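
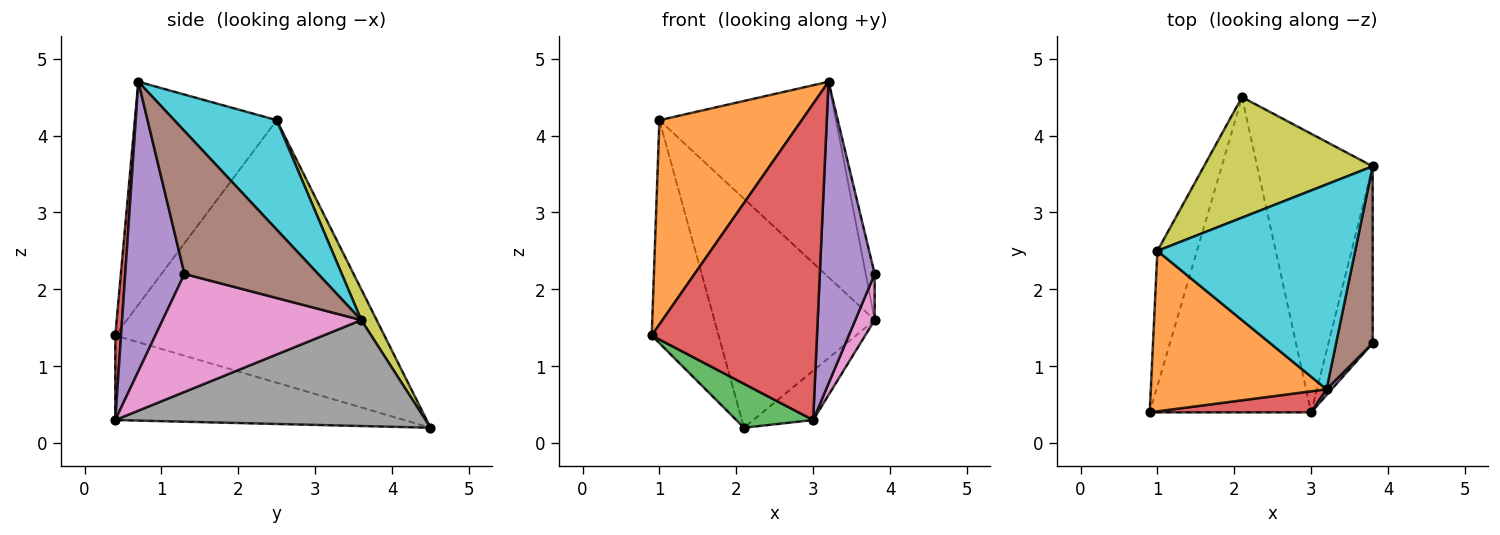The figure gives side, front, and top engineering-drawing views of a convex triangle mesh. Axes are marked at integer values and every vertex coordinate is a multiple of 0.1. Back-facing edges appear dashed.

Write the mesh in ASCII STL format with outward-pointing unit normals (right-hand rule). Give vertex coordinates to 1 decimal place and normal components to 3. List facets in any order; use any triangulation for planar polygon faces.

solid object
 facet normal -0.960 0.239 -0.145
  outer loop
   vertex 1.0 2.5 4.2
   vertex 2.1 4.5 0.2
   vertex 0.9 0.4 1.4
  endloop
 endfacet
 facet normal -0.617 -0.619 0.486
  outer loop
   vertex 1.0 2.5 4.2
   vertex 0.9 0.4 1.4
   vertex 3.2 0.7 4.7
  endloop
 endfacet
 facet normal -0.461 -0.123 -0.879
  outer loop
   vertex 3.0 0.4 0.3
   vertex 0.9 0.4 1.4
   vertex 2.1 4.5 0.2
  endloop
 endfacet
 facet normal 0.035 -0.997 0.066
  outer loop
   vertex 3.0 0.4 0.3
   vertex 3.2 0.7 4.7
   vertex 0.9 0.4 1.4
  endloop
 endfacet
 facet normal 0.734 -0.679 0.013
  outer loop
   vertex 3.0 0.4 0.3
   vertex 3.8 1.3 2.2
   vertex 3.2 0.7 4.7
  endloop
 endfacet
 facet normal 0.967 0.065 0.248
  outer loop
   vertex 3.8 3.6 1.6
   vertex 3.2 0.7 4.7
   vertex 3.8 1.3 2.2
  endloop
 endfacet
 facet normal 0.933 -0.091 -0.349
  outer loop
   vertex 3.8 3.6 1.6
   vertex 3.8 1.3 2.2
   vertex 3.0 0.4 0.3
  endloop
 endfacet
 facet normal 0.670 0.129 -0.731
  outer loop
   vertex 3.8 3.6 1.6
   vertex 3.0 0.4 0.3
   vertex 2.1 4.5 0.2
  endloop
 endfacet
 facet normal 0.085 0.882 0.464
  outer loop
   vertex 3.8 3.6 1.6
   vertex 2.1 4.5 0.2
   vertex 1.0 2.5 4.2
  endloop
 endfacet
 facet normal 0.372 0.641 0.672
  outer loop
   vertex 3.8 3.6 1.6
   vertex 1.0 2.5 4.2
   vertex 3.2 0.7 4.7
  endloop
 endfacet
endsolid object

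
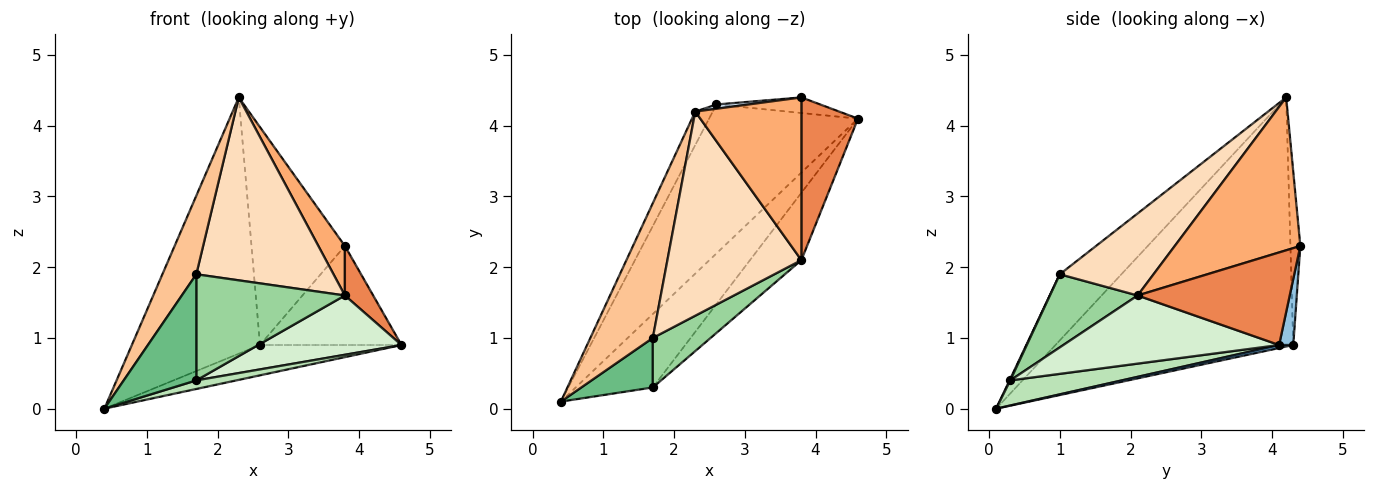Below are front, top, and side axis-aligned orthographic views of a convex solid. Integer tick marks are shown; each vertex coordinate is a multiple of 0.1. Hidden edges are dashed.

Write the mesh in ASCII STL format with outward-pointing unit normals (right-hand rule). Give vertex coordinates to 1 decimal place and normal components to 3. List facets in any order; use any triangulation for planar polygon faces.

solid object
 facet normal 0.020 0.199 -0.980
  outer loop
   vertex 2.6 4.3 0.9
   vertex 4.6 4.1 0.9
   vertex 0.4 0.1 0.0
  endloop
 endfacet
 facet normal 0.098 0.983 -0.154
  outer loop
   vertex 2.6 4.3 0.9
   vertex 3.8 4.4 2.3
   vertex 4.6 4.1 0.9
  endloop
 endfacet
 facet normal -0.879 0.473 -0.062
  outer loop
   vertex 2.6 4.3 0.9
   vertex 0.4 0.1 0.0
   vertex 2.3 4.2 4.4
  endloop
 endfacet
 facet normal -0.105 0.994 0.019
  outer loop
   vertex 2.6 4.3 0.9
   vertex 2.3 4.2 4.4
   vertex 3.8 4.4 2.3
  endloop
 endfacet
 facet normal 0.843 -0.157 0.515
  outer loop
   vertex 3.8 2.1 1.6
   vertex 4.6 4.1 0.9
   vertex 3.8 4.4 2.3
  endloop
 endfacet
 facet normal 0.809 -0.171 0.562
  outer loop
   vertex 3.8 2.1 1.6
   vertex 3.8 4.4 2.3
   vertex 2.3 4.2 4.4
  endloop
 endfacet
 facet normal -0.675 -0.372 0.638
  outer loop
   vertex 1.7 1.0 1.9
   vertex 2.3 4.2 4.4
   vertex 0.4 0.1 0.0
  endloop
 endfacet
 facet normal 0.415 -0.607 0.678
  outer loop
   vertex 1.7 1.0 1.9
   vertex 3.8 2.1 1.6
   vertex 2.3 4.2 4.4
  endloop
 endfacet
 facet normal 0.009 -0.906 0.423
  outer loop
   vertex 1.7 0.3 0.4
   vertex 1.7 1.0 1.9
   vertex 0.4 0.1 0.0
  endloop
 endfacet
 facet normal 0.472 -0.799 0.373
  outer loop
   vertex 1.7 0.3 0.4
   vertex 3.8 2.1 1.6
   vertex 1.7 1.0 1.9
  endloop
 endfacet
 facet normal 0.308 -0.111 -0.945
  outer loop
   vertex 1.7 0.3 0.4
   vertex 0.4 0.1 0.0
   vertex 4.6 4.1 0.9
  endloop
 endfacet
 facet normal 0.705 -0.468 -0.532
  outer loop
   vertex 1.7 0.3 0.4
   vertex 4.6 4.1 0.9
   vertex 3.8 2.1 1.6
  endloop
 endfacet
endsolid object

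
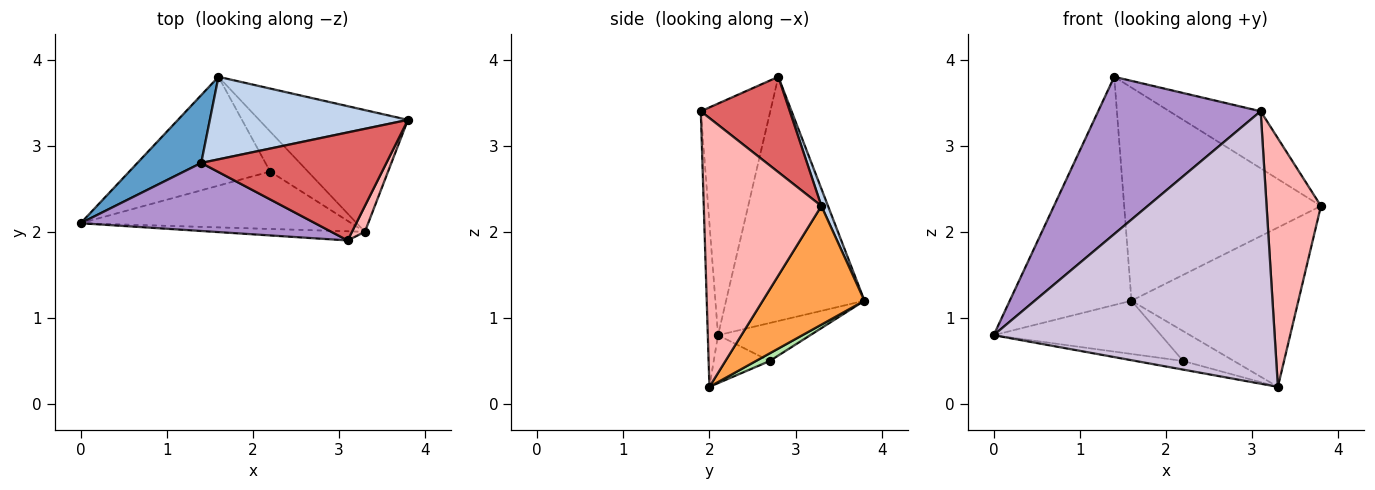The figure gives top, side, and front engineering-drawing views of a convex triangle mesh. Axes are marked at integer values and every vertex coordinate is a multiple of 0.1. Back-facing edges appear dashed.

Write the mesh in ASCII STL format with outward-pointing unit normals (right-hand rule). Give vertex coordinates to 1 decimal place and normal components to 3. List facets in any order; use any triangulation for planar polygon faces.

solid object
 facet normal -0.737 0.648 0.193
  outer loop
   vertex 1.4 2.8 3.8
   vertex 1.6 3.8 1.2
   vertex 0.0 2.1 0.8
  endloop
 endfacet
 facet normal 0.031 0.932 0.361
  outer loop
   vertex 1.4 2.8 3.8
   vertex 3.8 3.3 2.3
   vertex 1.6 3.8 1.2
  endloop
 endfacet
 facet normal 0.436 0.715 -0.546
  outer loop
   vertex 3.3 2.0 0.2
   vertex 1.6 3.8 1.2
   vertex 3.8 3.3 2.3
  endloop
 endfacet
 facet normal -0.236 0.427 -0.873
  outer loop
   vertex 2.2 2.7 0.5
   vertex 0.0 2.1 0.8
   vertex 1.6 3.8 1.2
  endloop
 endfacet
 facet normal -0.173 0.146 -0.974
  outer loop
   vertex 2.2 2.7 0.5
   vertex 3.3 2.0 0.2
   vertex 0.0 2.1 0.8
  endloop
 endfacet
 facet normal 0.160 0.591 -0.791
  outer loop
   vertex 2.2 2.7 0.5
   vertex 1.6 3.8 1.2
   vertex 3.3 2.0 0.2
  endloop
 endfacet
 facet normal 0.414 0.425 0.805
  outer loop
   vertex 3.1 1.9 3.4
   vertex 3.8 3.3 2.3
   vertex 1.4 2.8 3.8
  endloop
 endfacet
 facet normal 0.907 -0.419 0.044
  outer loop
   vertex 3.1 1.9 3.4
   vertex 3.3 2.0 0.2
   vertex 3.8 3.3 2.3
  endloop
 endfacet
 facet normal -0.365 -0.854 0.370
  outer loop
   vertex 3.1 1.9 3.4
   vertex 1.4 2.8 3.8
   vertex 0.0 2.1 0.8
  endloop
 endfacet
 facet normal -0.036 -0.999 -0.033
  outer loop
   vertex 3.1 1.9 3.4
   vertex 0.0 2.1 0.8
   vertex 3.3 2.0 0.2
  endloop
 endfacet
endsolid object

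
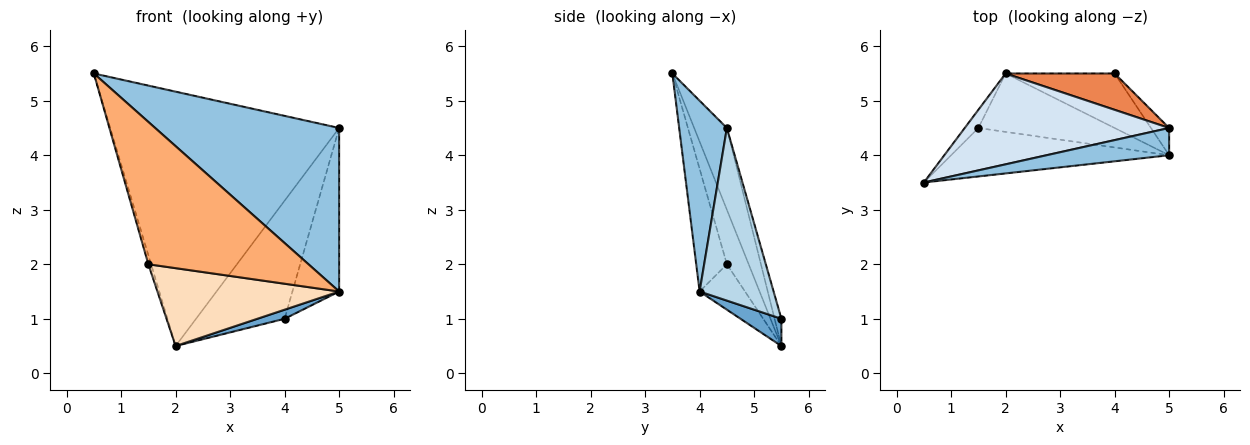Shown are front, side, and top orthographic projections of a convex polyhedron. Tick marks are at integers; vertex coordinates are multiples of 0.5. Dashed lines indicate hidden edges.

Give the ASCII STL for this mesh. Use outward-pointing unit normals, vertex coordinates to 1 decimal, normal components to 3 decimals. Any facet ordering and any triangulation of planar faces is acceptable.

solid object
 facet normal 0.239 -0.160 -0.958
  outer loop
   vertex 4.0 5.5 1.0
   vertex 5.0 4.0 1.5
   vertex 2.0 5.5 0.5
  endloop
 endfacet
 facet normal 0.248 -0.956 0.159
  outer loop
   vertex 5.0 4.5 4.5
   vertex 0.5 3.5 5.5
   vertex 5.0 4.0 1.5
  endloop
 endfacet
 facet normal 0.842 0.532 -0.089
  outer loop
   vertex 5.0 4.5 4.5
   vertex 5.0 4.0 1.5
   vertex 4.0 5.5 1.0
  endloop
 endfacet
 facet normal -0.133 0.933 0.333
  outer loop
   vertex 5.0 4.5 4.5
   vertex 2.0 5.5 0.5
   vertex 0.5 3.5 5.5
  endloop
 endfacet
 facet normal -0.073 0.953 0.293
  outer loop
   vertex 5.0 4.5 4.5
   vertex 4.0 5.5 1.0
   vertex 2.0 5.5 0.5
  endloop
 endfacet
 facet normal -0.178 -0.931 -0.317
  outer loop
   vertex 1.5 4.5 2.0
   vertex 5.0 4.0 1.5
   vertex 0.5 3.5 5.5
  endloop
 endfacet
 facet normal -0.963 0.120 -0.241
  outer loop
   vertex 1.5 4.5 2.0
   vertex 0.5 3.5 5.5
   vertex 2.0 5.5 0.5
  endloop
 endfacet
 facet normal -0.196 -0.784 -0.588
  outer loop
   vertex 1.5 4.5 2.0
   vertex 2.0 5.5 0.5
   vertex 5.0 4.0 1.5
  endloop
 endfacet
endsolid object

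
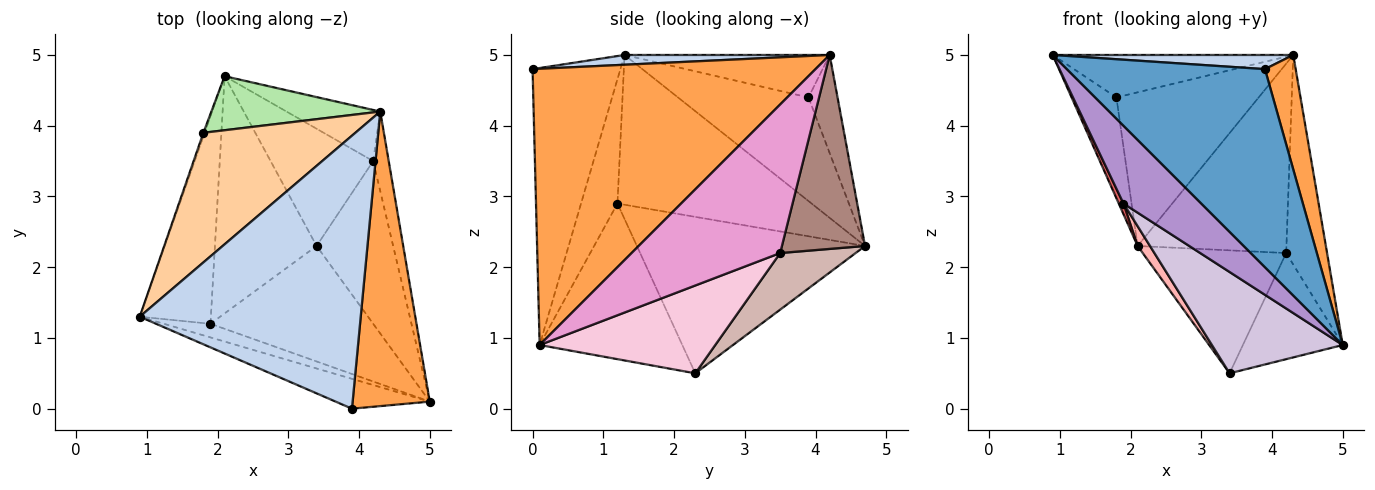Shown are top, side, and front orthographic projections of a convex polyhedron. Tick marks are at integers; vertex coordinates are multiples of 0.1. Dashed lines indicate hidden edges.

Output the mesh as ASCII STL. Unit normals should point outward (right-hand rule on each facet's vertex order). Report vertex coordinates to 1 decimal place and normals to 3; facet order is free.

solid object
 facet normal -0.402 -0.906 -0.136
  outer loop
   vertex 3.9 0.0 4.8
   vertex 0.9 1.3 5.0
   vertex 5.0 0.1 0.9
  endloop
 endfacet
 facet normal 0.044 -0.052 0.998
  outer loop
   vertex 3.9 0.0 4.8
   vertex 4.3 4.2 5.0
   vertex 0.9 1.3 5.0
  endloop
 endfacet
 facet normal 0.958 -0.104 0.268
  outer loop
   vertex 3.9 0.0 4.8
   vertex 5.0 0.1 0.9
   vertex 4.3 4.2 5.0
  endloop
 endfacet
 facet normal -0.257 0.301 0.919
  outer loop
   vertex 1.8 3.9 4.4
   vertex 0.9 1.3 5.0
   vertex 4.3 4.2 5.0
  endloop
 endfacet
 facet normal -0.946 0.325 -0.011
  outer loop
   vertex 1.8 3.9 4.4
   vertex 2.1 4.7 2.3
   vertex 0.9 1.3 5.0
  endloop
 endfacet
 facet normal -0.189 0.926 0.326
  outer loop
   vertex 1.8 3.9 4.4
   vertex 4.3 4.2 5.0
   vertex 2.1 4.7 2.3
  endloop
 endfacet
 facet normal -0.903 -0.022 -0.429
  outer loop
   vertex 1.9 1.2 2.9
   vertex 0.9 1.3 5.0
   vertex 2.1 4.7 2.3
  endloop
 endfacet
 facet normal -0.838 -0.045 -0.544
  outer loop
   vertex 1.9 1.2 2.9
   vertex 2.1 4.7 2.3
   vertex 3.4 2.3 0.5
  endloop
 endfacet
 facet normal -0.419 -0.895 -0.157
  outer loop
   vertex 1.9 1.2 2.9
   vertex 5.0 0.1 0.9
   vertex 0.9 1.3 5.0
  endloop
 endfacet
 facet normal -0.584 -0.536 -0.610
  outer loop
   vertex 1.9 1.2 2.9
   vertex 3.4 2.3 0.5
   vertex 5.0 0.1 0.9
  endloop
 endfacet
 facet normal 0.475 0.850 -0.229
  outer loop
   vertex 4.2 3.5 2.2
   vertex 2.1 4.7 2.3
   vertex 4.3 4.2 5.0
  endloop
 endfacet
 facet normal 0.356 0.676 -0.645
  outer loop
   vertex 4.2 3.5 2.2
   vertex 3.4 2.3 0.5
   vertex 2.1 4.7 2.3
  endloop
 endfacet
 facet normal 0.959 0.264 -0.100
  outer loop
   vertex 4.2 3.5 2.2
   vertex 4.3 4.2 5.0
   vertex 5.0 0.1 0.9
  endloop
 endfacet
 facet normal 0.693 0.394 -0.604
  outer loop
   vertex 4.2 3.5 2.2
   vertex 5.0 0.1 0.9
   vertex 3.4 2.3 0.5
  endloop
 endfacet
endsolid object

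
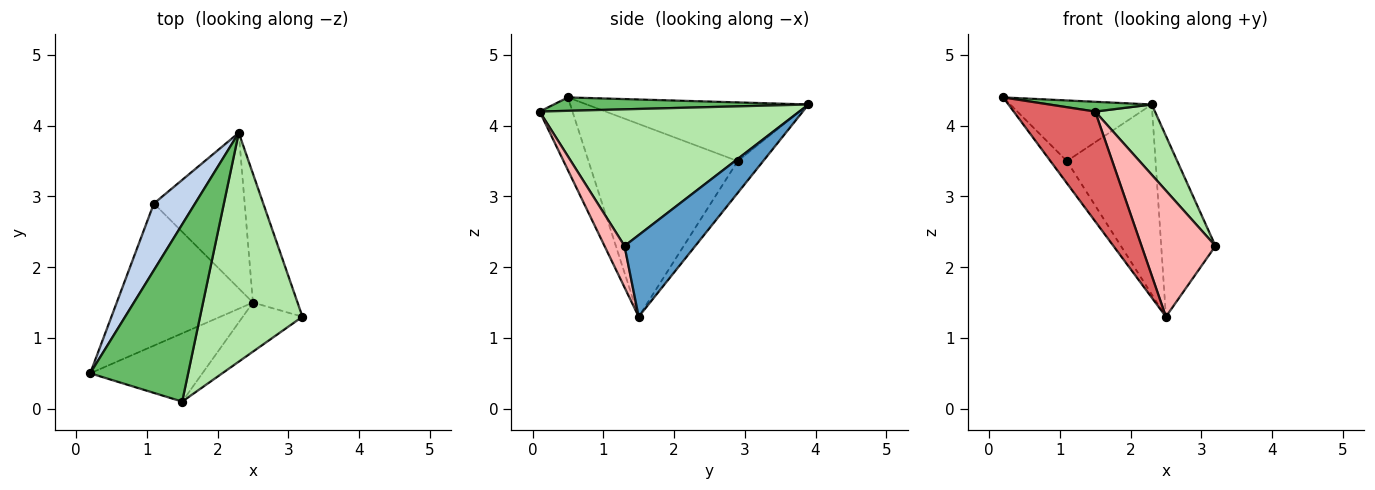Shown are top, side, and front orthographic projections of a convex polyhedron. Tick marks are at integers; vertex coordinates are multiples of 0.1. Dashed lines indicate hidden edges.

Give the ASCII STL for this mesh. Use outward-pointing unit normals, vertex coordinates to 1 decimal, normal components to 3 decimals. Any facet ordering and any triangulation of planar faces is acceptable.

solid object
 facet normal 0.728 0.558 -0.398
  outer loop
   vertex 2.5 1.5 1.3
   vertex 2.3 3.9 4.3
   vertex 3.2 1.3 2.3
  endloop
 endfacet
 facet normal -0.725 0.463 0.509
  outer loop
   vertex 1.1 2.9 3.5
   vertex 0.2 0.5 4.4
   vertex 2.3 3.9 4.3
  endloop
 endfacet
 facet normal -0.813 0.090 -0.575
  outer loop
   vertex 1.1 2.9 3.5
   vertex 2.5 1.5 1.3
   vertex 0.2 0.5 4.4
  endloop
 endfacet
 facet normal -0.217 0.755 -0.619
  outer loop
   vertex 1.1 2.9 3.5
   vertex 2.3 3.9 4.3
   vertex 2.5 1.5 1.3
  endloop
 endfacet
 facet normal 0.135 -0.055 0.989
  outer loop
   vertex 1.5 0.1 4.2
   vertex 2.3 3.9 4.3
   vertex 0.2 0.5 4.4
  endloop
 endfacet
 facet normal 0.787 -0.181 0.590
  outer loop
   vertex 1.5 0.1 4.2
   vertex 3.2 1.3 2.3
   vertex 2.3 3.9 4.3
  endloop
 endfacet
 facet normal -0.324 -0.803 -0.500
  outer loop
   vertex 1.5 0.1 4.2
   vertex 0.2 0.5 4.4
   vertex 2.5 1.5 1.3
  endloop
 endfacet
 facet normal 0.245 -0.904 -0.352
  outer loop
   vertex 1.5 0.1 4.2
   vertex 2.5 1.5 1.3
   vertex 3.2 1.3 2.3
  endloop
 endfacet
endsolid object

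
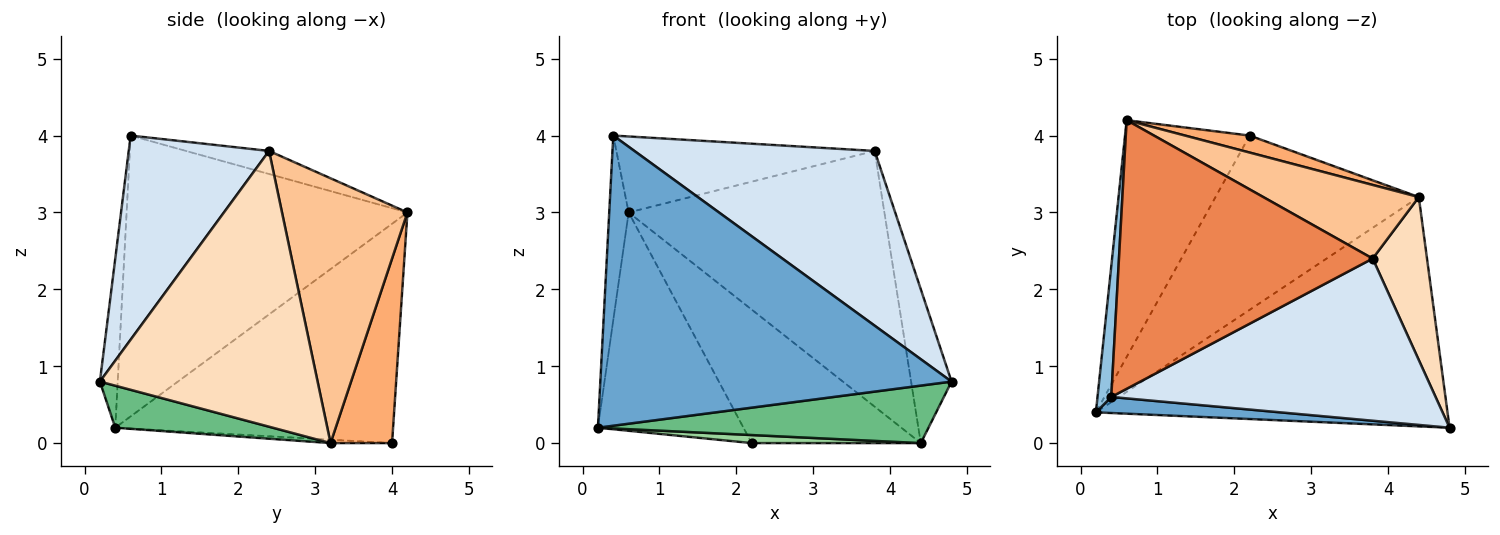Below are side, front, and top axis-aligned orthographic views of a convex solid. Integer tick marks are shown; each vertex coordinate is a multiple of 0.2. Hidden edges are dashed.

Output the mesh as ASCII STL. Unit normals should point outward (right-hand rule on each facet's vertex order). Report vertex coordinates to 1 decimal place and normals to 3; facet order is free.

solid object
 facet normal -0.051 -0.997 0.055
  outer loop
   vertex 0.4 0.6 4.0
   vertex 0.2 0.4 0.2
   vertex 4.8 0.2 0.8
  endloop
 endfacet
 facet normal -0.996 0.069 0.049
  outer loop
   vertex 0.4 0.6 4.0
   vertex 0.6 4.2 3.0
   vertex 0.2 0.4 0.2
  endloop
 endfacet
 facet normal -0.791 0.415 -0.450
  outer loop
   vertex 2.2 4.0 0.0
   vertex 0.2 0.4 0.2
   vertex 0.6 4.2 3.0
  endloop
 endfacet
 facet normal 0.394 -0.674 0.625
  outer loop
   vertex 3.8 2.4 3.8
   vertex 0.4 0.6 4.0
   vertex 4.8 0.2 0.8
  endloop
 endfacet
 facet normal -0.087 0.271 0.959
  outer loop
   vertex 3.8 2.4 3.8
   vertex 0.6 4.2 3.0
   vertex 0.4 0.6 4.0
  endloop
 endfacet
 facet normal 0.339 0.933 0.119
  outer loop
   vertex 4.4 3.2 0.0
   vertex 2.2 4.0 0.0
   vertex 0.6 4.2 3.0
  endloop
 endfacet
 facet normal 0.426 0.869 0.250
  outer loop
   vertex 4.4 3.2 0.0
   vertex 0.6 4.2 3.0
   vertex 3.8 2.4 3.8
  endloop
 endfacet
 facet normal 0.965 0.179 0.190
  outer loop
   vertex 4.4 3.2 0.0
   vertex 3.8 2.4 3.8
   vertex 4.8 0.2 0.8
  endloop
 endfacet
 facet normal 0.115 -0.242 -0.964
  outer loop
   vertex 4.4 3.2 0.0
   vertex 4.8 0.2 0.8
   vertex 0.2 0.4 0.2
  endloop
 endfacet
 facet normal -0.017 -0.046 -0.999
  outer loop
   vertex 4.4 3.2 0.0
   vertex 0.2 0.4 0.2
   vertex 2.2 4.0 0.0
  endloop
 endfacet
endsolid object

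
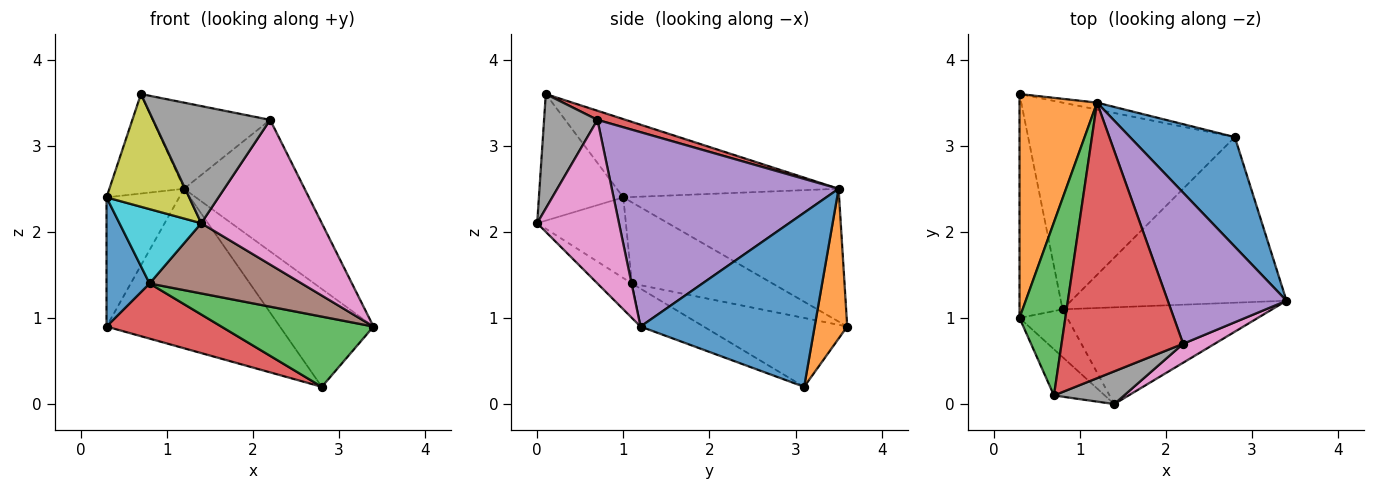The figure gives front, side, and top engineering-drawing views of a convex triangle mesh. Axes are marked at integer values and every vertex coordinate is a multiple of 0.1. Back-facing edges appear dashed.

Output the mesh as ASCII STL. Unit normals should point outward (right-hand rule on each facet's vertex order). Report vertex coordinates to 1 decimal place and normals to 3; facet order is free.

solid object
 facet normal -0.853 -0.261 -0.452
  outer loop
   vertex 0.8 1.1 1.4
   vertex 0.3 1.0 2.4
   vertex 0.3 3.6 0.9
  endloop
 endfacet
 facet normal -0.829 0.279 0.484
  outer loop
   vertex 1.2 3.5 2.5
   vertex 0.3 3.6 0.9
   vertex 0.3 1.0 2.4
  endloop
 endfacet
 facet normal -0.829 0.279 0.485
  outer loop
   vertex 1.2 3.5 2.5
   vertex 0.3 1.0 2.4
   vertex 0.7 0.1 3.6
  endloop
 endfacet
 facet normal 0.071 0.298 0.952
  outer loop
   vertex 1.2 3.5 2.5
   vertex 0.7 0.1 3.6
   vertex 2.2 0.7 3.3
  endloop
 endfacet
 facet normal 0.777 0.413 0.475
  outer loop
   vertex 1.2 3.5 2.5
   vertex 2.2 0.7 3.3
   vertex 3.4 1.2 0.9
  endloop
 endfacet
 facet normal -0.132 -0.582 -0.802
  outer loop
   vertex 1.4 0.0 2.1
   vertex 0.8 1.1 1.4
   vertex 3.4 1.2 0.9
  endloop
 endfacet
 facet normal 0.558 -0.823 0.108
  outer loop
   vertex 1.4 0.0 2.1
   vertex 3.4 1.2 0.9
   vertex 2.2 0.7 3.3
  endloop
 endfacet
 facet normal 0.402 -0.882 0.246
  outer loop
   vertex 1.4 0.0 2.1
   vertex 2.2 0.7 3.3
   vertex 0.7 0.1 3.6
  endloop
 endfacet
 facet normal -0.687 -0.673 -0.276
  outer loop
   vertex 1.4 0.0 2.1
   vertex 0.7 0.1 3.6
   vertex 0.3 1.0 2.4
  endloop
 endfacet
 facet normal -0.674 -0.622 -0.399
  outer loop
   vertex 1.4 0.0 2.1
   vertex 0.3 1.0 2.4
   vertex 0.8 1.1 1.4
  endloop
 endfacet
 facet normal 0.778 0.418 0.469
  outer loop
   vertex 2.8 3.1 0.2
   vertex 1.2 3.5 2.5
   vertex 3.4 1.2 0.9
  endloop
 endfacet
 facet normal 0.185 0.982 -0.042
  outer loop
   vertex 2.8 3.1 0.2
   vertex 0.3 3.6 0.9
   vertex 1.2 3.5 2.5
  endloop
 endfacet
 facet normal -0.160 -0.385 -0.909
  outer loop
   vertex 2.8 3.1 0.2
   vertex 3.4 1.2 0.9
   vertex 0.8 1.1 1.4
  endloop
 endfacet
 facet normal -0.307 -0.245 -0.920
  outer loop
   vertex 2.8 3.1 0.2
   vertex 0.8 1.1 1.4
   vertex 0.3 3.6 0.9
  endloop
 endfacet
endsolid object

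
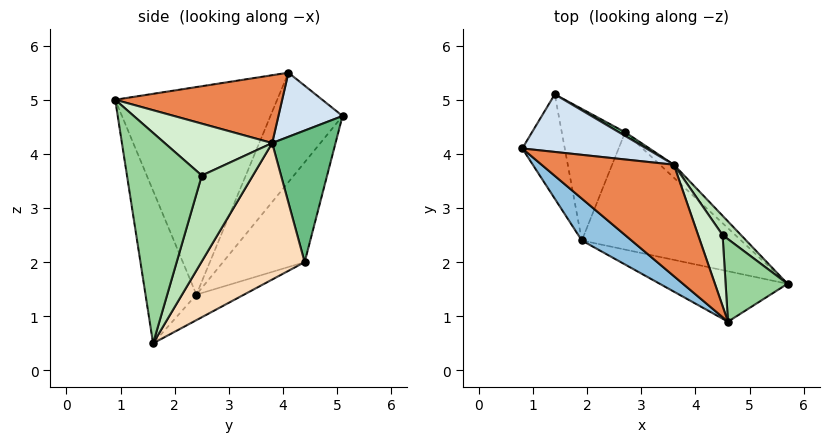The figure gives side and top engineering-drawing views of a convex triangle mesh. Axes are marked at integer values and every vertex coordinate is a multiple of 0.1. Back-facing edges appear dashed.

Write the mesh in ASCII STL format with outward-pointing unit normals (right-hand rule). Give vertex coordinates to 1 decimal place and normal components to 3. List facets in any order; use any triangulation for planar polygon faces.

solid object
 facet normal -0.900 0.260 -0.349
  outer loop
   vertex 1.9 2.4 1.4
   vertex 0.8 4.1 5.5
   vertex 1.4 5.1 4.7
  endloop
 endfacet
 facet normal -0.625 -0.766 0.150
  outer loop
   vertex 1.9 2.4 1.4
   vertex 4.6 0.9 5.0
   vertex 0.8 4.1 5.5
  endloop
 endfacet
 facet normal -0.248 -0.946 -0.208
  outer loop
   vertex 1.9 2.4 1.4
   vertex 5.7 1.6 0.5
   vertex 4.6 0.9 5.0
  endloop
 endfacet
 facet normal 0.421 0.399 0.815
  outer loop
   vertex 3.6 3.8 4.2
   vertex 1.4 5.1 4.7
   vertex 0.8 4.1 5.5
  endloop
 endfacet
 facet normal 0.423 0.374 0.825
  outer loop
   vertex 3.6 3.8 4.2
   vertex 0.8 4.1 5.5
   vertex 4.6 0.9 5.0
  endloop
 endfacet
 facet normal -0.149 0.338 -0.929
  outer loop
   vertex 2.7 4.4 2.0
   vertex 5.7 1.6 0.5
   vertex 1.9 2.4 1.4
  endloop
 endfacet
 facet normal -0.756 0.446 -0.480
  outer loop
   vertex 2.7 4.4 2.0
   vertex 1.9 2.4 1.4
   vertex 1.4 5.1 4.7
  endloop
 endfacet
 facet normal 0.662 0.746 -0.068
  outer loop
   vertex 2.7 4.4 2.0
   vertex 3.6 3.8 4.2
   vertex 5.7 1.6 0.5
  endloop
 endfacet
 facet normal 0.513 0.858 0.024
  outer loop
   vertex 2.7 4.4 2.0
   vertex 1.4 5.1 4.7
   vertex 3.6 3.8 4.2
  endloop
 endfacet
 facet normal 0.917 0.293 0.270
  outer loop
   vertex 4.5 2.5 3.6
   vertex 4.6 0.9 5.0
   vertex 5.7 1.6 0.5
  endloop
 endfacet
 facet normal 0.846 0.502 0.182
  outer loop
   vertex 4.5 2.5 3.6
   vertex 5.7 1.6 0.5
   vertex 3.6 3.8 4.2
  endloop
 endfacet
 facet normal 0.831 0.395 0.392
  outer loop
   vertex 4.5 2.5 3.6
   vertex 3.6 3.8 4.2
   vertex 4.6 0.9 5.0
  endloop
 endfacet
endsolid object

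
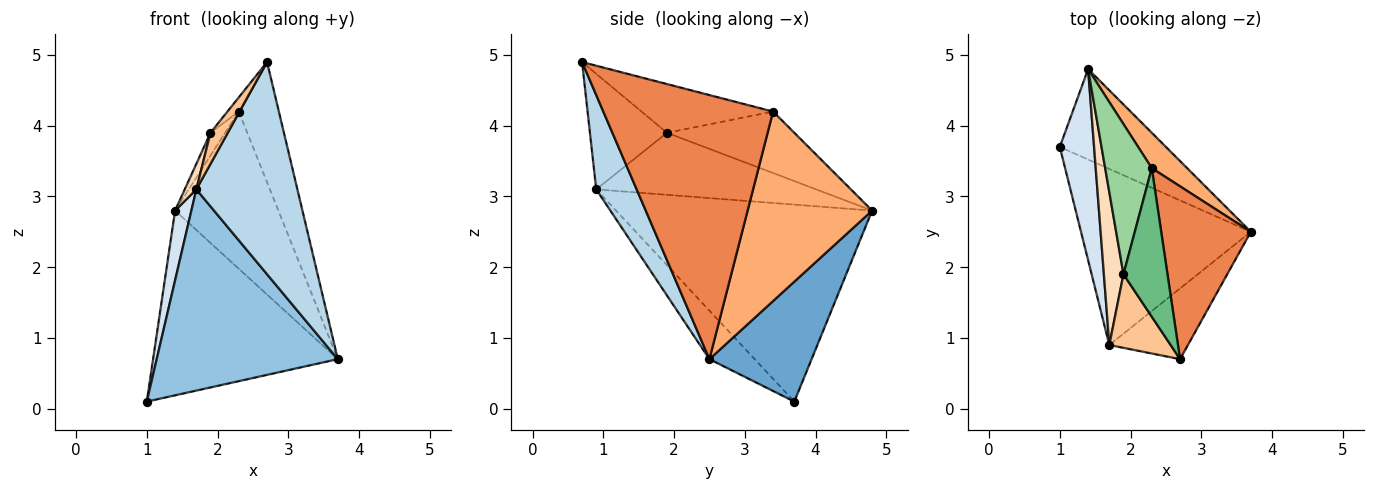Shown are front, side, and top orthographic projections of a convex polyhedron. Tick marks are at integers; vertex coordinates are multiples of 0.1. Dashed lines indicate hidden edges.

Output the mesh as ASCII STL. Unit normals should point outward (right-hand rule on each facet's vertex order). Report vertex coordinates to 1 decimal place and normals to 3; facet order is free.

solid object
 facet normal 0.445 0.804 -0.394
  outer loop
   vertex 1.4 4.8 2.8
   vertex 3.7 2.5 0.7
   vertex 1.0 3.7 0.1
  endloop
 endfacet
 facet normal -0.185 -0.740 -0.647
  outer loop
   vertex 1.7 0.9 3.1
   vertex 1.0 3.7 0.1
   vertex 3.7 2.5 0.7
  endloop
 endfacet
 facet normal 0.355 -0.887 -0.296
  outer loop
   vertex 1.7 0.9 3.1
   vertex 3.7 2.5 0.7
   vertex 2.7 0.7 4.9
  endloop
 endfacet
 facet normal -0.983 -0.062 0.171
  outer loop
   vertex 1.7 0.9 3.1
   vertex 1.4 4.8 2.8
   vertex 1.0 3.7 0.1
  endloop
 endfacet
 facet normal 0.924 0.218 0.314
  outer loop
   vertex 2.3 3.4 4.2
   vertex 2.7 0.7 4.9
   vertex 3.7 2.5 0.7
  endloop
 endfacet
 facet normal 0.762 0.632 0.142
  outer loop
   vertex 2.3 3.4 4.2
   vertex 3.7 2.5 0.7
   vertex 1.4 4.8 2.8
  endloop
 endfacet
 facet normal -0.866 -0.195 0.460
  outer loop
   vertex 1.9 1.9 3.9
   vertex 1.7 0.9 3.1
   vertex 2.7 0.7 4.9
  endloop
 endfacet
 facet normal -0.952 -0.050 0.301
  outer loop
   vertex 1.9 1.9 3.9
   vertex 1.4 4.8 2.8
   vertex 1.7 0.9 3.1
  endloop
 endfacet
 facet normal -0.741 0.064 0.669
  outer loop
   vertex 1.9 1.9 3.9
   vertex 2.7 0.7 4.9
   vertex 2.3 3.4 4.2
  endloop
 endfacet
 facet normal -0.794 0.091 0.602
  outer loop
   vertex 1.9 1.9 3.9
   vertex 2.3 3.4 4.2
   vertex 1.4 4.8 2.8
  endloop
 endfacet
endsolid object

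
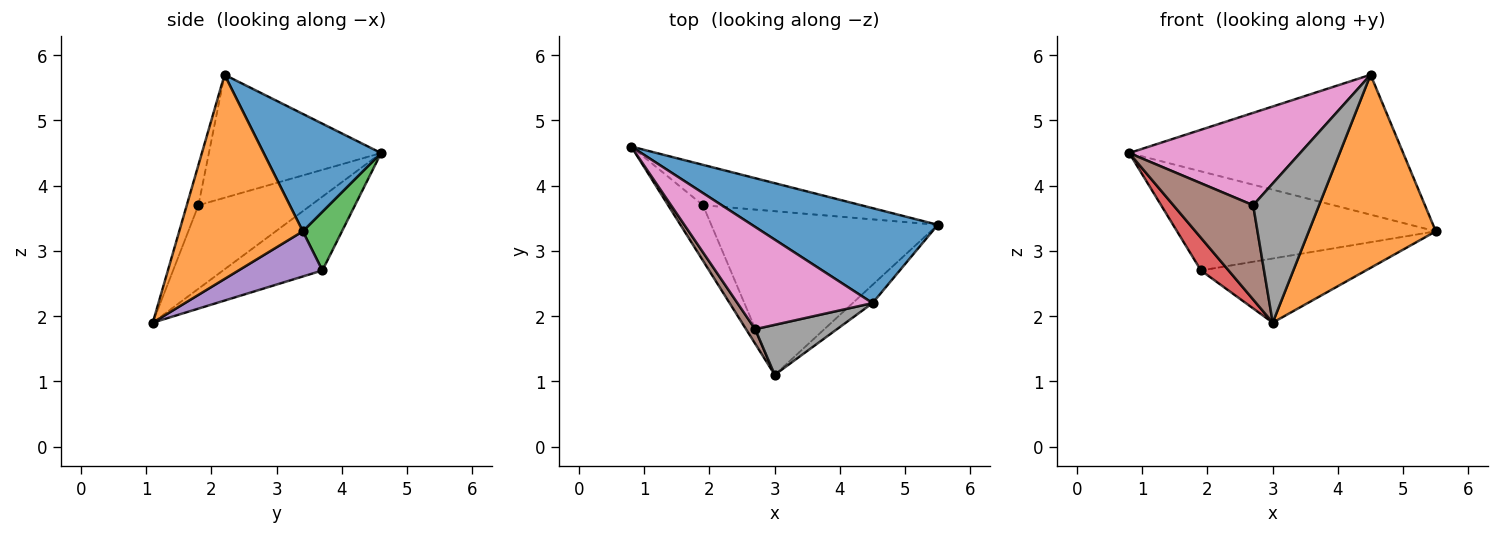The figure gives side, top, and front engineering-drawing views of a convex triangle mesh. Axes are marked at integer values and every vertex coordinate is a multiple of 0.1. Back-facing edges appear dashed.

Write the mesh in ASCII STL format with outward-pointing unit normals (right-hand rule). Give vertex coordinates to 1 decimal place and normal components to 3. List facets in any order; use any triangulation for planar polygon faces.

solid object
 facet normal 0.334 0.780 0.529
  outer loop
   vertex 4.5 2.2 5.7
   vertex 5.5 3.4 3.3
   vertex 0.8 4.6 4.5
  endloop
 endfacet
 facet normal 0.696 -0.715 -0.068
  outer loop
   vertex 4.5 2.2 5.7
   vertex 3.0 1.1 1.9
   vertex 5.5 3.4 3.3
  endloop
 endfacet
 facet normal 0.139 0.917 -0.374
  outer loop
   vertex 1.9 3.7 2.7
   vertex 0.8 4.6 4.5
   vertex 5.5 3.4 3.3
  endloop
 endfacet
 facet normal -0.877 -0.244 -0.414
  outer loop
   vertex 1.9 3.7 2.7
   vertex 3.0 1.1 1.9
   vertex 0.8 4.6 4.5
  endloop
 endfacet
 facet normal 0.182 0.359 -0.915
  outer loop
   vertex 1.9 3.7 2.7
   vertex 5.5 3.4 3.3
   vertex 3.0 1.1 1.9
  endloop
 endfacet
 facet normal -0.812 -0.577 0.089
  outer loop
   vertex 2.7 1.8 3.7
   vertex 0.8 4.6 4.5
   vertex 3.0 1.1 1.9
  endloop
 endfacet
 facet normal -0.560 -0.556 0.615
  outer loop
   vertex 2.7 1.8 3.7
   vertex 4.5 2.2 5.7
   vertex 0.8 4.6 4.5
  endloop
 endfacet
 facet normal -0.164 -0.928 0.334
  outer loop
   vertex 2.7 1.8 3.7
   vertex 3.0 1.1 1.9
   vertex 4.5 2.2 5.7
  endloop
 endfacet
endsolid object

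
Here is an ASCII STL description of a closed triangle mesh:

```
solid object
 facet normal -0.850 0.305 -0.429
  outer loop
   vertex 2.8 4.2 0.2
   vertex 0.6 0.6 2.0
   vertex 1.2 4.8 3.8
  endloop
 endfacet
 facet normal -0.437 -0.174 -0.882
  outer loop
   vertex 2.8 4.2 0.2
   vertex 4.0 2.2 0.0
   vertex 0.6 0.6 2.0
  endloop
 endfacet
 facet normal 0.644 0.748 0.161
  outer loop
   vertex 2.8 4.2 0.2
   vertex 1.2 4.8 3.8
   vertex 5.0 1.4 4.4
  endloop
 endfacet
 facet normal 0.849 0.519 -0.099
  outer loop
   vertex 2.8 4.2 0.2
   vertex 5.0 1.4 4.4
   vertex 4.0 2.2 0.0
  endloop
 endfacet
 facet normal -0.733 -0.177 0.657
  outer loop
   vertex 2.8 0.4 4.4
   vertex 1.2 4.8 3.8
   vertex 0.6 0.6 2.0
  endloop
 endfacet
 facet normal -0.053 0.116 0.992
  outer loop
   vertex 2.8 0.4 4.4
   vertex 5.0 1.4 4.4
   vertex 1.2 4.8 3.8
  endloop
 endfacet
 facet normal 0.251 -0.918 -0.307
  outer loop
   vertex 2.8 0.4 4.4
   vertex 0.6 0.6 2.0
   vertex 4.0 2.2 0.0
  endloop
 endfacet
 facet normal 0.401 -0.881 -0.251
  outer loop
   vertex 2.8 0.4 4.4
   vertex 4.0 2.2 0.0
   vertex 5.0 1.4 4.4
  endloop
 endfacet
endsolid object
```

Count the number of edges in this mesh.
12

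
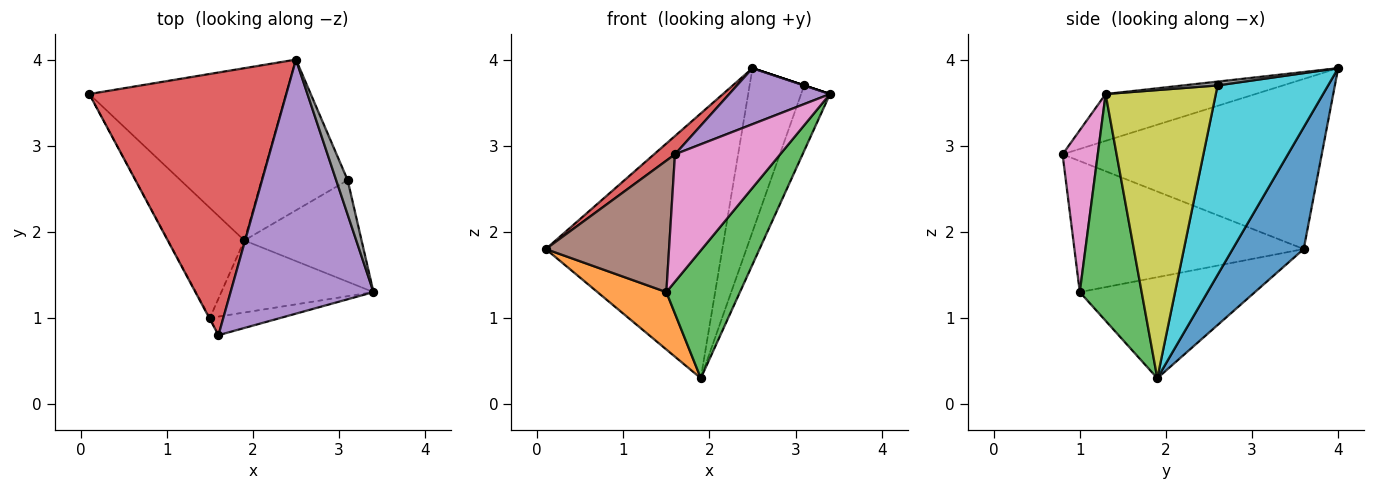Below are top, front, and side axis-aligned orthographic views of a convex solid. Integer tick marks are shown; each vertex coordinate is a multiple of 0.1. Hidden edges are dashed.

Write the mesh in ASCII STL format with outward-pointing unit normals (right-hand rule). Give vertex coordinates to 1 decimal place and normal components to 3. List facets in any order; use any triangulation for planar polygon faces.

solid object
 facet normal 0.320 0.794 -0.517
  outer loop
   vertex 1.9 1.9 0.3
   vertex 0.1 3.6 1.8
   vertex 2.5 4.0 3.9
  endloop
 endfacet
 facet normal -0.762 -0.300 -0.574
  outer loop
   vertex 1.5 1.0 1.3
   vertex 0.1 3.6 1.8
   vertex 1.9 1.9 0.3
  endloop
 endfacet
 facet normal 0.591 -0.703 -0.396
  outer loop
   vertex 1.5 1.0 1.3
   vertex 1.9 1.9 0.3
   vertex 3.4 1.3 3.6
  endloop
 endfacet
 facet normal -0.653 -0.053 0.756
  outer loop
   vertex 1.6 0.8 2.9
   vertex 2.5 4.0 3.9
   vertex 0.1 3.6 1.8
  endloop
 endfacet
 facet normal -0.305 -0.205 0.930
  outer loop
   vertex 1.6 0.8 2.9
   vertex 3.4 1.3 3.6
   vertex 2.5 4.0 3.9
  endloop
 endfacet
 facet normal -0.881 -0.473 -0.004
  outer loop
   vertex 1.6 0.8 2.9
   vertex 0.1 3.6 1.8
   vertex 1.5 1.0 1.3
  endloop
 endfacet
 facet normal 0.314 -0.939 -0.137
  outer loop
   vertex 1.6 0.8 2.9
   vertex 1.5 1.0 1.3
   vertex 3.4 1.3 3.6
  endloop
 endfacet
 facet normal 0.316 0.000 0.949
  outer loop
   vertex 3.1 2.6 3.7
   vertex 2.5 4.0 3.9
   vertex 3.4 1.3 3.6
  endloop
 endfacet
 facet normal 0.900 0.236 -0.366
  outer loop
   vertex 3.1 2.6 3.7
   vertex 3.4 1.3 3.6
   vertex 1.9 1.9 0.3
  endloop
 endfacet
 facet normal 0.830 0.410 -0.377
  outer loop
   vertex 3.1 2.6 3.7
   vertex 1.9 1.9 0.3
   vertex 2.5 4.0 3.9
  endloop
 endfacet
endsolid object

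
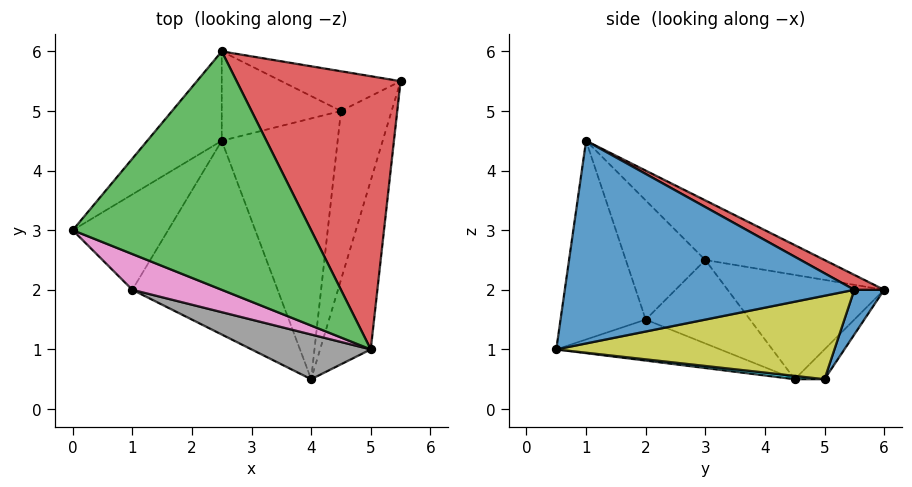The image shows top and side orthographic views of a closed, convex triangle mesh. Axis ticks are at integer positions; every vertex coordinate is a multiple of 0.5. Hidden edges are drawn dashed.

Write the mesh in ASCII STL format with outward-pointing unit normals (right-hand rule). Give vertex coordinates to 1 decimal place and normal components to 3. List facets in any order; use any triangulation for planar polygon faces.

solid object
 facet normal 0.943 -0.236 -0.236
  outer loop
   vertex 5.0 1.0 4.5
   vertex 4.0 0.5 1.0
   vertex 5.5 5.5 2.0
  endloop
 endfacet
 facet normal -0.704 0.503 -0.503
  outer loop
   vertex 2.5 6.0 2.0
   vertex 2.5 4.5 0.5
   vertex 0.0 3.0 2.5
  endloop
 endfacet
 facet normal -0.228 0.342 0.912
  outer loop
   vertex 2.5 6.0 2.0
   vertex 0.0 3.0 2.5
   vertex 5.0 1.0 4.5
  endloop
 endfacet
 facet normal 0.080 0.477 0.875
  outer loop
   vertex 2.5 6.0 2.0
   vertex 5.0 1.0 4.5
   vertex 5.5 5.5 2.0
  endloop
 endfacet
 facet normal -0.656 0.094 -0.749
  outer loop
   vertex 1.0 2.0 1.5
   vertex 0.0 3.0 2.5
   vertex 2.5 4.5 0.5
  endloop
 endfacet
 facet normal -0.265 -0.217 -0.940
  outer loop
   vertex 1.0 2.0 1.5
   vertex 2.5 4.5 0.5
   vertex 4.0 0.5 1.0
  endloop
 endfacet
 facet normal -0.465 -0.814 0.349
  outer loop
   vertex 1.0 2.0 1.5
   vertex 5.0 1.0 4.5
   vertex 0.0 3.0 2.5
  endloop
 endfacet
 facet normal -0.402 -0.884 0.241
  outer loop
   vertex 1.0 2.0 1.5
   vertex 4.0 0.5 1.0
   vertex 5.0 1.0 4.5
  endloop
 endfacet
 facet normal 0.845 -0.151 -0.513
  outer loop
   vertex 4.5 5.0 0.5
   vertex 5.5 5.5 2.0
   vertex 4.0 0.5 1.0
  endloop
 endfacet
 facet normal 0.028 -0.114 -0.993
  outer loop
   vertex 4.5 5.0 0.5
   vertex 4.0 0.5 1.0
   vertex 2.5 4.5 0.5
  endloop
 endfacet
 facet normal 0.151 0.903 -0.402
  outer loop
   vertex 4.5 5.0 0.5
   vertex 2.5 6.0 2.0
   vertex 5.5 5.5 2.0
  endloop
 endfacet
 facet normal -0.174 0.696 -0.696
  outer loop
   vertex 4.5 5.0 0.5
   vertex 2.5 4.5 0.5
   vertex 2.5 6.0 2.0
  endloop
 endfacet
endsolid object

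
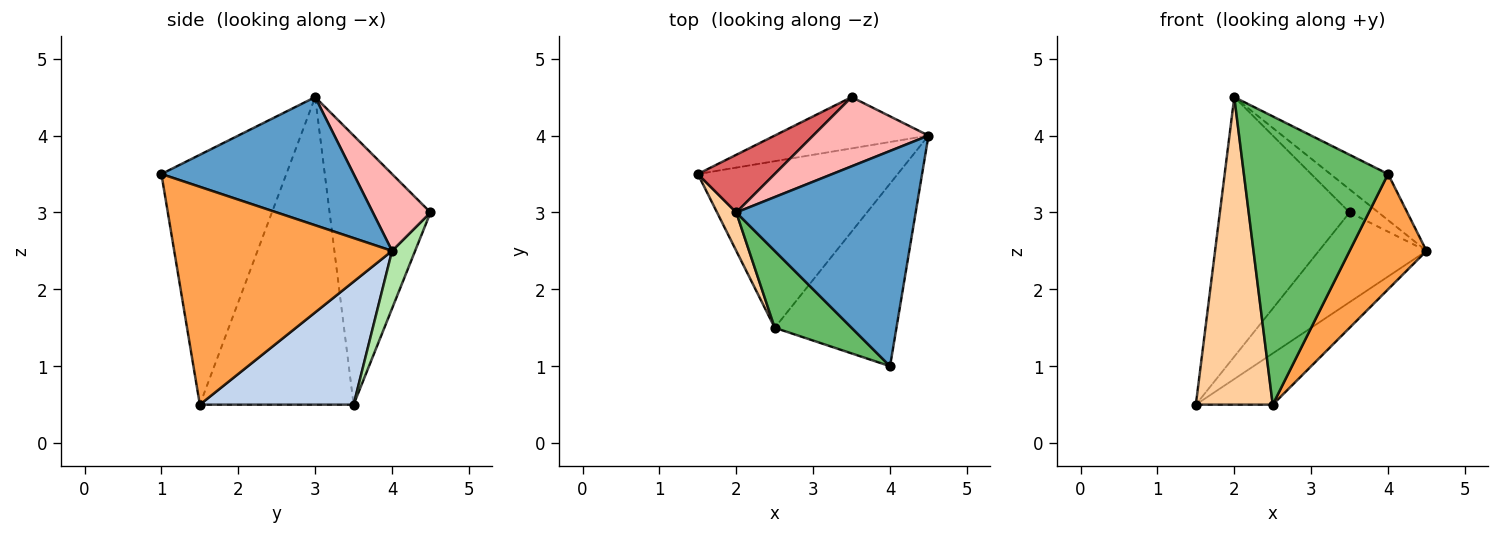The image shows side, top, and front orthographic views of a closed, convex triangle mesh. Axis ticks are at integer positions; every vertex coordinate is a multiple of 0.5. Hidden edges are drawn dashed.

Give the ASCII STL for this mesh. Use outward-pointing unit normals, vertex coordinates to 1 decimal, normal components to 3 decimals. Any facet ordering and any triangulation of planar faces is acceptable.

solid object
 facet normal 0.573 0.172 0.802
  outer loop
   vertex 2.0 3.0 4.5
   vertex 4.0 1.0 3.5
   vertex 4.5 4.0 2.5
  endloop
 endfacet
 facet normal 0.507 0.253 -0.824
  outer loop
   vertex 2.5 1.5 0.5
   vertex 1.5 3.5 0.5
   vertex 4.5 4.0 2.5
  endloop
 endfacet
 facet normal 0.834 -0.294 -0.466
  outer loop
   vertex 2.5 1.5 0.5
   vertex 4.5 4.0 2.5
   vertex 4.0 1.0 3.5
  endloop
 endfacet
 facet normal -0.893 -0.447 0.056
  outer loop
   vertex 2.5 1.5 0.5
   vertex 2.0 3.0 4.5
   vertex 1.5 3.5 0.5
  endloop
 endfacet
 facet normal -0.642 -0.741 0.198
  outer loop
   vertex 2.5 1.5 0.5
   vertex 4.0 1.0 3.5
   vertex 2.0 3.0 4.5
  endloop
 endfacet
 facet normal 0.183 0.854 -0.488
  outer loop
   vertex 3.5 4.5 3.0
   vertex 4.5 4.0 2.5
   vertex 1.5 3.5 0.5
  endloop
 endfacet
 facet normal -0.605 0.777 0.173
  outer loop
   vertex 3.5 4.5 3.0
   vertex 1.5 3.5 0.5
   vertex 2.0 3.0 4.5
  endloop
 endfacet
 facet normal 0.535 0.267 0.802
  outer loop
   vertex 3.5 4.5 3.0
   vertex 2.0 3.0 4.5
   vertex 4.5 4.0 2.5
  endloop
 endfacet
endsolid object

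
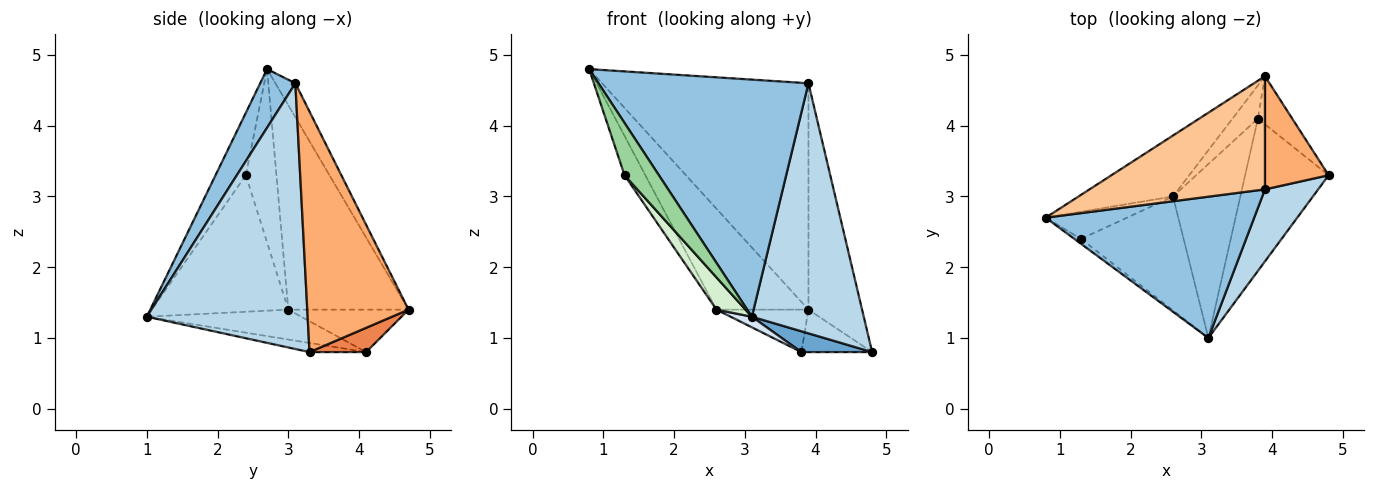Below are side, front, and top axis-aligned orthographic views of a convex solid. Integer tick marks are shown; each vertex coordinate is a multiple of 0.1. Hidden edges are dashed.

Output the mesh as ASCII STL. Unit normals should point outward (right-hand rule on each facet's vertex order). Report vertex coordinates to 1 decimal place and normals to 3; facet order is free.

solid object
 facet normal -0.108 -0.135 -0.985
  outer loop
   vertex 3.8 4.1 0.8
   vertex 4.8 3.3 0.8
   vertex 3.1 1.0 1.3
  endloop
 endfacet
 facet normal 0.142 -0.850 0.507
  outer loop
   vertex 3.9 3.1 4.6
   vertex 0.8 2.7 4.8
   vertex 3.1 1.0 1.3
  endloop
 endfacet
 facet normal 0.810 -0.563 0.162
  outer loop
   vertex 3.9 3.1 4.6
   vertex 3.1 1.0 1.3
   vertex 4.8 3.3 0.8
  endloop
 endfacet
 facet normal -0.405 -0.056 -0.913
  outer loop
   vertex 2.6 3.0 1.4
   vertex 3.8 4.1 0.8
   vertex 3.1 1.0 1.3
  endloop
 endfacet
 facet normal 0.468 0.585 -0.663
  outer loop
   vertex 3.9 4.7 1.4
   vertex 4.8 3.3 0.8
   vertex 3.8 4.1 0.8
  endloop
 endfacet
 facet normal 0.861 0.456 0.228
  outer loop
   vertex 3.9 4.7 1.4
   vertex 3.9 3.1 4.6
   vertex 4.8 3.3 0.8
  endloop
 endfacet
 facet normal -0.086 0.891 0.446
  outer loop
   vertex 3.9 4.7 1.4
   vertex 0.8 2.7 4.8
   vertex 3.9 3.1 4.6
  endloop
 endfacet
 facet normal -0.746 0.570 -0.344
  outer loop
   vertex 3.9 4.7 1.4
   vertex 2.6 3.0 1.4
   vertex 0.8 2.7 4.8
  endloop
 endfacet
 facet normal -0.718 0.549 -0.429
  outer loop
   vertex 3.9 4.7 1.4
   vertex 3.8 4.1 0.8
   vertex 2.6 3.0 1.4
  endloop
 endfacet
 facet normal -0.660 -0.748 -0.070
  outer loop
   vertex 1.3 2.4 3.3
   vertex 3.1 1.0 1.3
   vertex 0.8 2.7 4.8
  endloop
 endfacet
 facet normal -0.771 0.524 -0.362
  outer loop
   vertex 1.3 2.4 3.3
   vertex 0.8 2.7 4.8
   vertex 2.6 3.0 1.4
  endloop
 endfacet
 facet normal -0.788 -0.167 -0.592
  outer loop
   vertex 1.3 2.4 3.3
   vertex 2.6 3.0 1.4
   vertex 3.1 1.0 1.3
  endloop
 endfacet
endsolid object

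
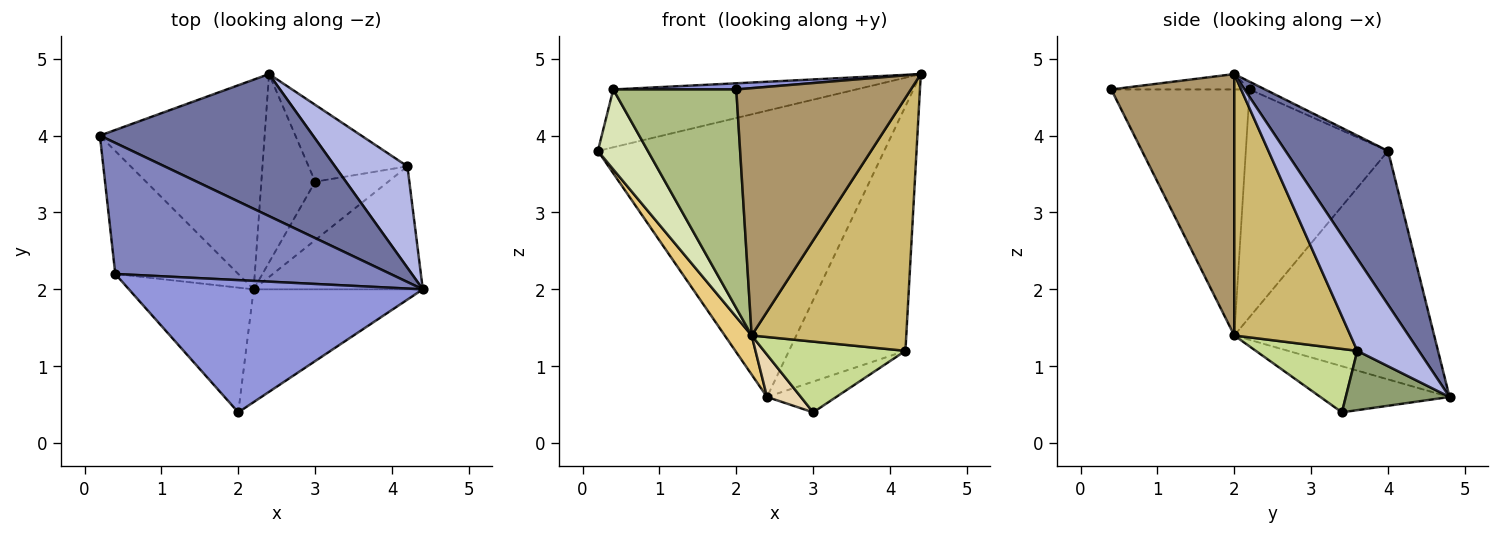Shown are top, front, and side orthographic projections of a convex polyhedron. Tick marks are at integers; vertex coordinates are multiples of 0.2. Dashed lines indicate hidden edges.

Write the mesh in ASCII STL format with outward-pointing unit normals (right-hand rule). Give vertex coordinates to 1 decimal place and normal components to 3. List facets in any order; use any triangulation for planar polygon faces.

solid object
 facet normal 0.305 0.853 0.423
  outer loop
   vertex 2.4 4.8 0.6
   vertex 0.2 4.0 3.8
   vertex 4.4 2.0 4.8
  endloop
 endfacet
 facet normal -0.026 0.404 0.915
  outer loop
   vertex 0.4 2.2 4.6
   vertex 4.4 2.0 4.8
   vertex 0.2 4.0 3.8
  endloop
 endfacet
 facet normal -0.052 -0.046 0.998
  outer loop
   vertex 0.4 2.2 4.6
   vertex 2.0 0.4 4.6
   vertex 4.4 2.0 4.8
  endloop
 endfacet
 facet normal 0.439 0.830 0.345
  outer loop
   vertex 4.2 3.6 1.2
   vertex 2.4 4.8 0.6
   vertex 4.4 2.0 4.8
  endloop
 endfacet
 facet normal 0.487 0.324 -0.811
  outer loop
   vertex 4.2 3.6 1.2
   vertex 3.0 3.4 0.4
   vertex 2.4 4.8 0.6
  endloop
 endfacet
 facet normal -0.699 -0.621 -0.354
  outer loop
   vertex 2.2 2.0 1.4
   vertex 2.0 0.4 4.6
   vertex 0.4 2.2 4.6
  endloop
 endfacet
 facet normal 0.484 -0.675 -0.557
  outer loop
   vertex 2.2 2.0 1.4
   vertex 3.0 3.4 0.4
   vertex 4.2 3.6 1.2
  endloop
 endfacet
 facet normal -0.840 -0.295 -0.454
  outer loop
   vertex 2.2 2.0 1.4
   vertex 0.4 2.2 4.6
   vertex 0.2 4.0 3.8
  endloop
 endfacet
 facet normal 0.540 -0.766 -0.349
  outer loop
   vertex 2.2 2.0 1.4
   vertex 4.4 2.0 4.8
   vertex 2.0 0.4 4.6
  endloop
 endfacet
 facet normal 0.560 -0.745 -0.362
  outer loop
   vertex 2.2 2.0 1.4
   vertex 4.2 3.6 1.2
   vertex 4.4 2.0 4.8
  endloop
 endfacet
 facet normal -0.806 -0.109 -0.581
  outer loop
   vertex 2.2 2.0 1.4
   vertex 0.2 4.0 3.8
   vertex 2.4 4.8 0.6
  endloop
 endfacet
 facet normal -0.642 -0.168 -0.748
  outer loop
   vertex 2.2 2.0 1.4
   vertex 2.4 4.8 0.6
   vertex 3.0 3.4 0.4
  endloop
 endfacet
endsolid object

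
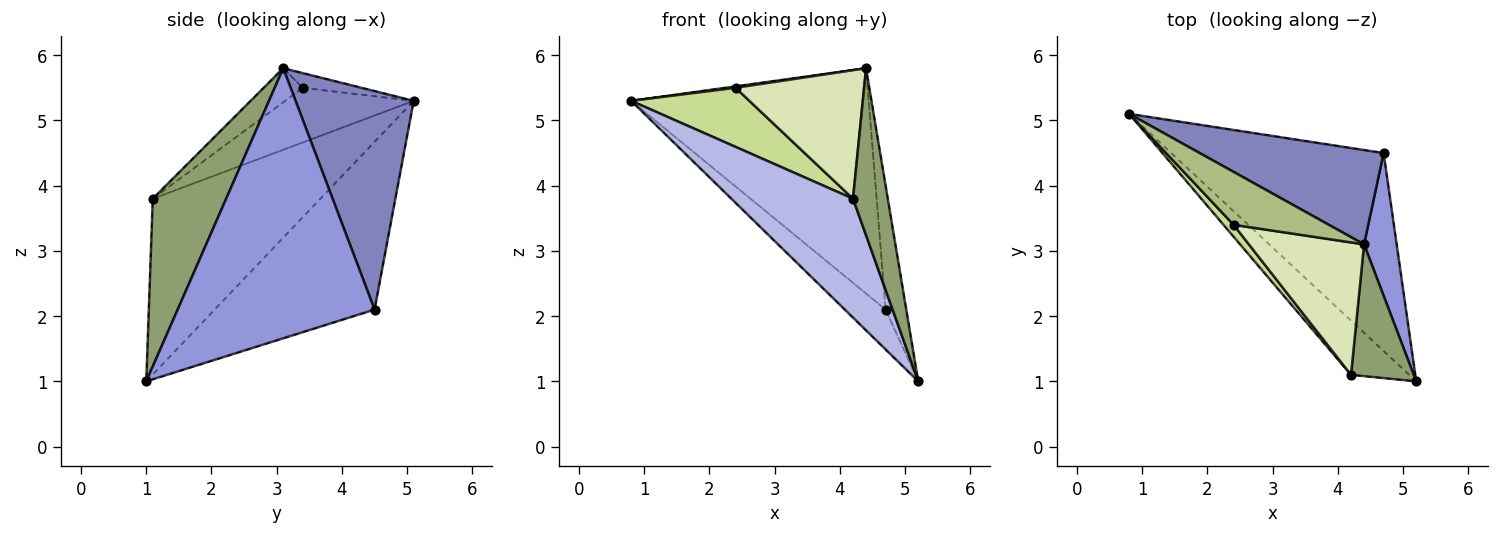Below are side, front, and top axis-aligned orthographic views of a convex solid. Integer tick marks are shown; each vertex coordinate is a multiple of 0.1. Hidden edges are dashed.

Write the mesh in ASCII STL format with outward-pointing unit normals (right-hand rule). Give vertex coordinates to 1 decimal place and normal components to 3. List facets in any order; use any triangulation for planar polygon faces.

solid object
 facet normal -0.612 0.156 -0.775
  outer loop
   vertex 4.7 4.5 2.1
   vertex 5.2 1.0 1.0
   vertex 0.8 5.1 5.3
  endloop
 endfacet
 facet normal 0.417 0.838 0.351
  outer loop
   vertex 4.7 4.5 2.1
   vertex 0.8 5.1 5.3
   vertex 4.4 3.1 5.8
  endloop
 endfacet
 facet normal 0.987 0.104 0.119
  outer loop
   vertex 4.7 4.5 2.1
   vertex 4.4 3.1 5.8
   vertex 5.2 1.0 1.0
  endloop
 endfacet
 facet normal -0.782 -0.567 -0.259
  outer loop
   vertex 4.2 1.1 3.8
   vertex 0.8 5.1 5.3
   vertex 5.2 1.0 1.0
  endloop
 endfacet
 facet normal 0.856 -0.406 0.320
  outer loop
   vertex 4.2 1.1 3.8
   vertex 5.2 1.0 1.0
   vertex 4.4 3.1 5.8
  endloop
 endfacet
 facet normal -0.152 -0.027 0.988
  outer loop
   vertex 2.4 3.4 5.5
   vertex 4.4 3.1 5.8
   vertex 0.8 5.1 5.3
  endloop
 endfacet
 facet normal -0.729 -0.671 0.135
  outer loop
   vertex 2.4 3.4 5.5
   vertex 0.8 5.1 5.3
   vertex 4.2 1.1 3.8
  endloop
 endfacet
 facet normal -0.207 -0.681 0.702
  outer loop
   vertex 2.4 3.4 5.5
   vertex 4.2 1.1 3.8
   vertex 4.4 3.1 5.8
  endloop
 endfacet
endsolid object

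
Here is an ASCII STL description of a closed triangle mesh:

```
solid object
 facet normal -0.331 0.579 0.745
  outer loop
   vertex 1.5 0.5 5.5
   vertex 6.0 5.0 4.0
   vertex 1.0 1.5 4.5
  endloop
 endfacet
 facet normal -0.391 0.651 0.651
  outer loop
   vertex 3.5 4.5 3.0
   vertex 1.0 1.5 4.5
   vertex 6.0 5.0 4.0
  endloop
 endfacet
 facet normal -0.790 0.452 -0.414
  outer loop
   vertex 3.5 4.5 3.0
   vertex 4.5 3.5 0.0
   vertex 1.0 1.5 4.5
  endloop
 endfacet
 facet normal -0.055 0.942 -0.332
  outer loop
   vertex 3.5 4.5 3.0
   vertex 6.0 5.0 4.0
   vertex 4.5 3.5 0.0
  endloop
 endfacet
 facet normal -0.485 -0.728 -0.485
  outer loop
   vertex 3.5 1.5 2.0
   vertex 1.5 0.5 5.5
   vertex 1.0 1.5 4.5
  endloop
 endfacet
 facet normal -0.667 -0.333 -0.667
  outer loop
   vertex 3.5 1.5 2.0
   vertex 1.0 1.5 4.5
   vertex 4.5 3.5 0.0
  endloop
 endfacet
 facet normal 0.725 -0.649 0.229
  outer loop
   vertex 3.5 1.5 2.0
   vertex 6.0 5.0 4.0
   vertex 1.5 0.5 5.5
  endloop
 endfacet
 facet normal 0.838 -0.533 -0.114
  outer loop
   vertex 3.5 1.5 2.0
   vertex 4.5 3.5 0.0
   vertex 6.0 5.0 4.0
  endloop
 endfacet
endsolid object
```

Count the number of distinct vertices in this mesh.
6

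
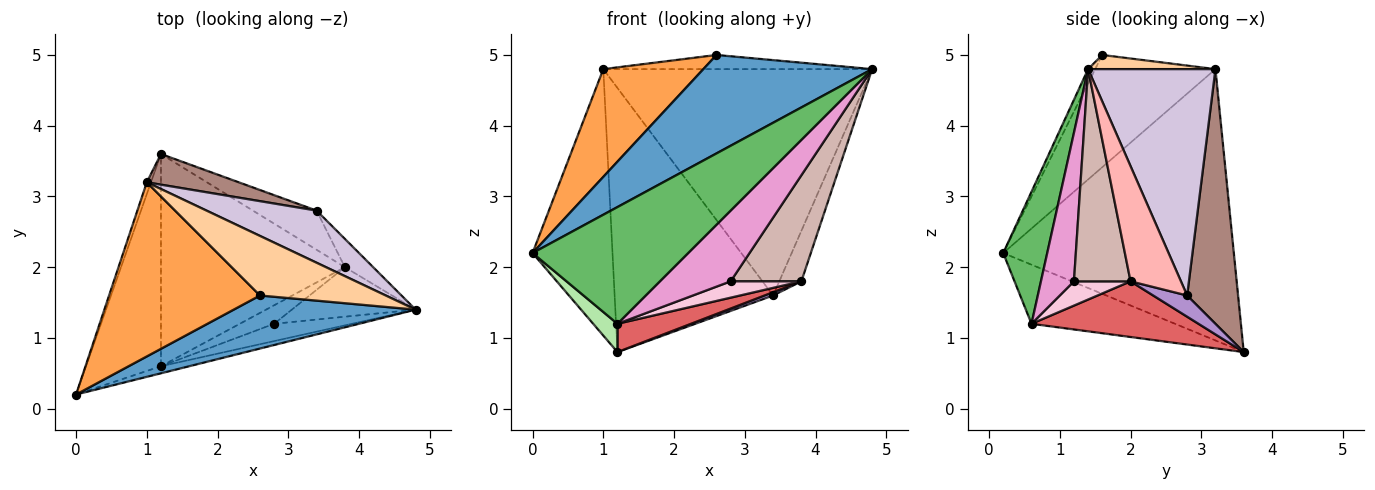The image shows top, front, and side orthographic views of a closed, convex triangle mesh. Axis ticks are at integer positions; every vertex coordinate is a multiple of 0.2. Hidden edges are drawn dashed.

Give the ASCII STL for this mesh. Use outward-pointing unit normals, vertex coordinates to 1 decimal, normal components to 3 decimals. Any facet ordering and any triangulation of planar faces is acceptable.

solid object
 facet normal -0.037 -0.880 0.474
  outer loop
   vertex 2.6 1.6 5.0
   vertex 0.0 0.2 2.2
   vertex 4.8 1.4 4.8
  endloop
 endfacet
 facet normal -0.945 0.327 -0.014
  outer loop
   vertex 1.0 3.2 4.8
   vertex 1.2 3.6 0.8
   vertex 0.0 0.2 2.2
  endloop
 endfacet
 facet normal -0.535 -0.445 0.719
  outer loop
   vertex 1.0 3.2 4.8
   vertex 0.0 0.2 2.2
   vertex 2.6 1.6 5.0
  endloop
 endfacet
 facet normal 0.109 0.230 0.967
  outer loop
   vertex 1.0 3.2 4.8
   vertex 2.6 1.6 5.0
   vertex 4.8 1.4 4.8
  endloop
 endfacet
 facet normal 0.272 -0.961 -0.058
  outer loop
   vertex 1.2 0.6 1.2
   vertex 4.8 1.4 4.8
   vertex 0.0 0.2 2.2
  endloop
 endfacet
 facet normal -0.616 -0.104 -0.781
  outer loop
   vertex 1.2 0.6 1.2
   vertex 0.0 0.2 2.2
   vertex 1.2 3.6 0.8
  endloop
 endfacet
 facet normal 0.287 -0.127 -0.949
  outer loop
   vertex 1.2 0.6 1.2
   vertex 1.2 3.6 0.8
   vertex 3.8 2.0 1.8
  endloop
 endfacet
 facet normal 0.893 0.392 -0.219
  outer loop
   vertex 3.4 2.8 1.6
   vertex 4.8 1.4 4.8
   vertex 3.8 2.0 1.8
  endloop
 endfacet
 facet normal 0.315 -0.079 -0.946
  outer loop
   vertex 3.4 2.8 1.6
   vertex 3.8 2.0 1.8
   vertex 1.2 3.6 0.8
  endloop
 endfacet
 facet normal 0.419 0.885 0.204
  outer loop
   vertex 3.4 2.8 1.6
   vertex 1.0 3.2 4.8
   vertex 4.8 1.4 4.8
  endloop
 endfacet
 facet normal 0.304 0.946 0.110
  outer loop
   vertex 3.4 2.8 1.6
   vertex 1.2 3.6 0.8
   vertex 1.0 3.2 4.8
  endloop
 endfacet
 facet normal 0.587 -0.734 -0.342
  outer loop
   vertex 2.8 1.2 1.8
   vertex 3.8 2.0 1.8
   vertex 4.8 1.4 4.8
  endloop
 endfacet
 facet normal 0.413 -0.885 -0.216
  outer loop
   vertex 2.8 1.2 1.8
   vertex 4.8 1.4 4.8
   vertex 1.2 0.6 1.2
  endloop
 endfacet
 facet normal 0.468 -0.585 -0.663
  outer loop
   vertex 2.8 1.2 1.8
   vertex 1.2 0.6 1.2
   vertex 3.8 2.0 1.8
  endloop
 endfacet
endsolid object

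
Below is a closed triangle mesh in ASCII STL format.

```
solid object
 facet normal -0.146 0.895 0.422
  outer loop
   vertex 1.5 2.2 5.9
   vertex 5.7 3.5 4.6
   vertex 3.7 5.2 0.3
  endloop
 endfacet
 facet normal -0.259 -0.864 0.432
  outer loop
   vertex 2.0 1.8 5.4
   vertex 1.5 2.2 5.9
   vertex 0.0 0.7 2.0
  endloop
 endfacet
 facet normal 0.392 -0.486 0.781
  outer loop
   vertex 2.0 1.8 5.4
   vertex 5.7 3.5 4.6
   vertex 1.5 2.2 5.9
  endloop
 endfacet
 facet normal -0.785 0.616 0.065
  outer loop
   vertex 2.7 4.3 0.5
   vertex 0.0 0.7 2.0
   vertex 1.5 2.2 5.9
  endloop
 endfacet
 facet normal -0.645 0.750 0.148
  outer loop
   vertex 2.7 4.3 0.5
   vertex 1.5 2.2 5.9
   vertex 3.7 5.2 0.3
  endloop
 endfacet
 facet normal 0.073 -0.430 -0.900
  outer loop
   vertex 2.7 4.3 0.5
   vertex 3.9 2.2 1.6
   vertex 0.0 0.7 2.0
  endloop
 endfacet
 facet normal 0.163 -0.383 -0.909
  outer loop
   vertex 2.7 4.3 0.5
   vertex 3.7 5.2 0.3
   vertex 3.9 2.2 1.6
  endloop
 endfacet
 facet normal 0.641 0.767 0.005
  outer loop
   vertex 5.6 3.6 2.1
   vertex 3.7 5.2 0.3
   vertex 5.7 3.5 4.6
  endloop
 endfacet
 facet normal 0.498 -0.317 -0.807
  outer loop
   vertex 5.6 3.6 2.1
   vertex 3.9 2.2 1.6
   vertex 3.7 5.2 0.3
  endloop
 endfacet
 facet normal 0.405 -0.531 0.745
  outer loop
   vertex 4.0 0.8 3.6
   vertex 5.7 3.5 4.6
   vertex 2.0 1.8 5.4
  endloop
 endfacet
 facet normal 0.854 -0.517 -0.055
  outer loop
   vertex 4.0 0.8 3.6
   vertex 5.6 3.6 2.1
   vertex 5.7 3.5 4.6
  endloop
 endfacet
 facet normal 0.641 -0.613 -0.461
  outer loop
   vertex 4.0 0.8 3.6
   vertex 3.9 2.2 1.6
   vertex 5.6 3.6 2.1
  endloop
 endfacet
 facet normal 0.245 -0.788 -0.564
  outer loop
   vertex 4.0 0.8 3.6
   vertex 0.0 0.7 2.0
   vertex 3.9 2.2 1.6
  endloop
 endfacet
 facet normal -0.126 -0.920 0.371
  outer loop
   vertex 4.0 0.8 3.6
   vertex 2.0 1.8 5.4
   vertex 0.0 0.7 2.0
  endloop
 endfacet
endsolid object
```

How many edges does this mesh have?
21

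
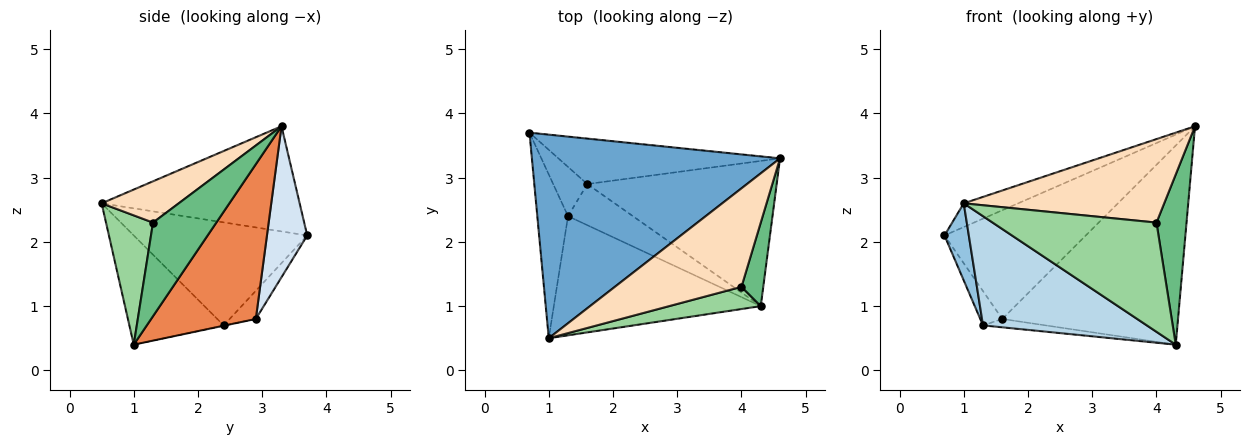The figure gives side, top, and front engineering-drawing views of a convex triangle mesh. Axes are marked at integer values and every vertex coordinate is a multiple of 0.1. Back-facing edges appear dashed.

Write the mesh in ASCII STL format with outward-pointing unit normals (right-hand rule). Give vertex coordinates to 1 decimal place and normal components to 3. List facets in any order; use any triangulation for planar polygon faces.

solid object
 facet normal -0.388 0.107 0.915
  outer loop
   vertex 1.0 0.5 2.6
   vertex 4.6 3.3 3.8
   vertex 0.7 3.7 2.1
  endloop
 endfacet
 facet normal -0.950 -0.133 -0.283
  outer loop
   vertex 1.3 2.4 0.7
   vertex 1.0 0.5 2.6
   vertex 0.7 3.7 2.1
  endloop
 endfacet
 facet normal -0.363 -0.630 -0.687
  outer loop
   vertex 1.3 2.4 0.7
   vertex 4.3 1.0 0.4
   vertex 1.0 0.5 2.6
  endloop
 endfacet
 facet normal 0.254 0.892 -0.373
  outer loop
   vertex 1.6 2.9 0.8
   vertex 0.7 3.7 2.1
   vertex 4.6 3.3 3.8
  endloop
 endfacet
 facet normal 0.434 0.728 -0.531
  outer loop
   vertex 1.6 2.9 0.8
   vertex 4.6 3.3 3.8
   vertex 4.3 1.0 0.4
  endloop
 endfacet
 facet normal -0.561 0.473 -0.679
  outer loop
   vertex 1.6 2.9 0.8
   vertex 1.3 2.4 0.7
   vertex 0.7 3.7 2.1
  endloop
 endfacet
 facet normal -0.005 0.199 -0.980
  outer loop
   vertex 1.6 2.9 0.8
   vertex 4.3 1.0 0.4
   vertex 1.3 2.4 0.7
  endloop
 endfacet
 facet normal 0.241 -0.628 0.740
  outer loop
   vertex 4.0 1.3 2.3
   vertex 4.6 3.3 3.8
   vertex 1.0 0.5 2.6
  endloop
 endfacet
 facet normal 0.884 -0.420 0.206
  outer loop
   vertex 4.0 1.3 2.3
   vertex 4.3 1.0 0.4
   vertex 4.6 3.3 3.8
  endloop
 endfacet
 facet normal 0.271 -0.943 0.192
  outer loop
   vertex 4.0 1.3 2.3
   vertex 1.0 0.5 2.6
   vertex 4.3 1.0 0.4
  endloop
 endfacet
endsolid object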